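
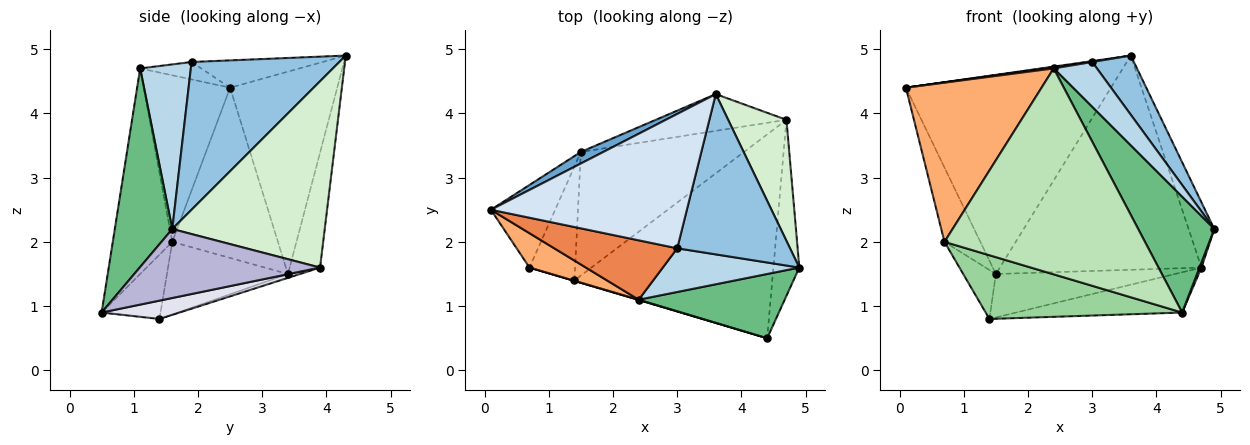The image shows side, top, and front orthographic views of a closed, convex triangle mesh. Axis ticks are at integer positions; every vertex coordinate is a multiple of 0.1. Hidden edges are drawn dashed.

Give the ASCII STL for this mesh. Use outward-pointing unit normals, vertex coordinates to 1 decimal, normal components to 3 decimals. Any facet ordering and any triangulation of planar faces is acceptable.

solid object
 facet normal -0.463 0.885 0.051
  outer loop
   vertex 1.5 3.4 1.5
   vertex 0.1 2.5 4.4
   vertex 3.6 4.3 4.9
  endloop
 endfacet
 facet normal 0.776 -0.219 0.592
  outer loop
   vertex 3.0 1.9 4.8
   vertex 4.9 1.6 2.2
   vertex 3.6 4.3 4.9
  endloop
 endfacet
 facet normal 0.643 -0.549 0.533
  outer loop
   vertex 3.0 1.9 4.8
   vertex 2.4 1.1 4.7
   vertex 4.9 1.6 2.2
  endloop
 endfacet
 facet normal -0.138 -0.007 0.990
  outer loop
   vertex 3.0 1.9 4.8
   vertex 3.6 4.3 4.9
   vertex 0.1 2.5 4.4
  endloop
 endfacet
 facet normal -0.140 -0.018 0.990
  outer loop
   vertex 3.0 1.9 4.8
   vertex 0.1 2.5 4.4
   vertex 2.4 1.1 4.7
  endloop
 endfacet
 facet normal -0.528 -0.830 0.179
  outer loop
   vertex 0.7 1.6 2.0
   vertex 2.4 1.1 4.7
   vertex 0.1 2.5 4.4
  endloop
 endfacet
 facet normal -0.892 0.303 -0.336
  outer loop
   vertex 0.7 1.6 2.0
   vertex 0.1 2.5 4.4
   vertex 1.5 3.4 1.5
  endloop
 endfacet
 facet normal -0.825 0.223 -0.519
  outer loop
   vertex 0.7 1.6 2.0
   vertex 1.5 3.4 1.5
   vertex 1.4 1.4 0.8
  endloop
 endfacet
 facet normal 0.551 -0.729 0.405
  outer loop
   vertex 4.4 0.5 0.9
   vertex 4.9 1.6 2.2
   vertex 2.4 1.1 4.7
  endloop
 endfacet
 facet normal -0.287 -0.958 -0.008
  outer loop
   vertex 4.4 0.5 0.9
   vertex 0.7 1.6 2.0
   vertex 1.4 1.4 0.8
  endloop
 endfacet
 facet normal -0.285 -0.959 0.002
  outer loop
   vertex 4.4 0.5 0.9
   vertex 2.4 1.1 4.7
   vertex 0.7 1.6 2.0
  endloop
 endfacet
 facet normal 0.942 0.159 0.295
  outer loop
   vertex 4.7 3.9 1.6
   vertex 3.6 4.3 4.9
   vertex 4.9 1.6 2.2
  endloop
 endfacet
 facet normal -0.147 0.975 -0.167
  outer loop
   vertex 4.7 3.9 1.6
   vertex 1.5 3.4 1.5
   vertex 3.6 4.3 4.9
  endloop
 endfacet
 facet normal 0.936 -0.010 -0.351
  outer loop
   vertex 4.7 3.9 1.6
   vertex 4.9 1.6 2.2
   vertex 4.4 0.5 0.9
  endloop
 endfacet
 facet normal -0.022 0.331 -0.943
  outer loop
   vertex 4.7 3.9 1.6
   vertex 1.4 1.4 0.8
   vertex 1.5 3.4 1.5
  endloop
 endfacet
 facet normal 0.091 0.193 -0.977
  outer loop
   vertex 4.7 3.9 1.6
   vertex 4.4 0.5 0.9
   vertex 1.4 1.4 0.8
  endloop
 endfacet
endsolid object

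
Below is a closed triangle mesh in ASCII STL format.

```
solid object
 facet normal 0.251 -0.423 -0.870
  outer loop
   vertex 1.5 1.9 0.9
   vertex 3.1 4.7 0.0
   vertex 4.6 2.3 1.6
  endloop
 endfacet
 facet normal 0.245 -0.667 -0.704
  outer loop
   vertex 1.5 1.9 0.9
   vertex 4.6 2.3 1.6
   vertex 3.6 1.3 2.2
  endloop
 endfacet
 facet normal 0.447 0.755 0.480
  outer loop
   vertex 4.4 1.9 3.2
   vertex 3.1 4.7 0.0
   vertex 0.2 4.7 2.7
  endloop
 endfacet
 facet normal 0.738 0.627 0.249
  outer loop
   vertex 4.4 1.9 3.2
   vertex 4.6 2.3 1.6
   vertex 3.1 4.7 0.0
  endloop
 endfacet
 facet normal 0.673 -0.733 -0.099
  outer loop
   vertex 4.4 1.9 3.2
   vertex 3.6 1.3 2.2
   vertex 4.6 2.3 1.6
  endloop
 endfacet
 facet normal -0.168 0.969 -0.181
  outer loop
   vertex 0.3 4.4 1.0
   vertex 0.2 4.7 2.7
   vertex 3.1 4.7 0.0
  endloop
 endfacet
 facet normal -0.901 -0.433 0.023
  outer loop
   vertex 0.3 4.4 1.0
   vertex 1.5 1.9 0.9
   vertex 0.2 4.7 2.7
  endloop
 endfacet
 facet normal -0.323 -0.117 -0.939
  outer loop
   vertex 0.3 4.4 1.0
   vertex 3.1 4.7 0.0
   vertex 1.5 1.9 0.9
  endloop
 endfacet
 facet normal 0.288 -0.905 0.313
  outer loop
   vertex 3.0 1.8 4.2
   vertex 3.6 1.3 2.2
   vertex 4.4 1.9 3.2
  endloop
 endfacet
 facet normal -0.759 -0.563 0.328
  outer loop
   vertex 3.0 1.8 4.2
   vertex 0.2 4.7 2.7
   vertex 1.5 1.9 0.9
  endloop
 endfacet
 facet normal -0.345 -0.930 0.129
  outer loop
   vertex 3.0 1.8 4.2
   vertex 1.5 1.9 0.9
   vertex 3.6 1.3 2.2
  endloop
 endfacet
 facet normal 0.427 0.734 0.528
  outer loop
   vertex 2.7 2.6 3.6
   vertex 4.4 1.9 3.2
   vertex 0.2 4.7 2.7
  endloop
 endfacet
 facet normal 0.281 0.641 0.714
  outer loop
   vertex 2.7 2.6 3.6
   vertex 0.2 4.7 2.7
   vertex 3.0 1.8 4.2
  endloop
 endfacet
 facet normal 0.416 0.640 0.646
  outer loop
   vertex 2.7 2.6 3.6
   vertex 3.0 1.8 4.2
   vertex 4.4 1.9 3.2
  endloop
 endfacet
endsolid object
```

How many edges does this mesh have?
21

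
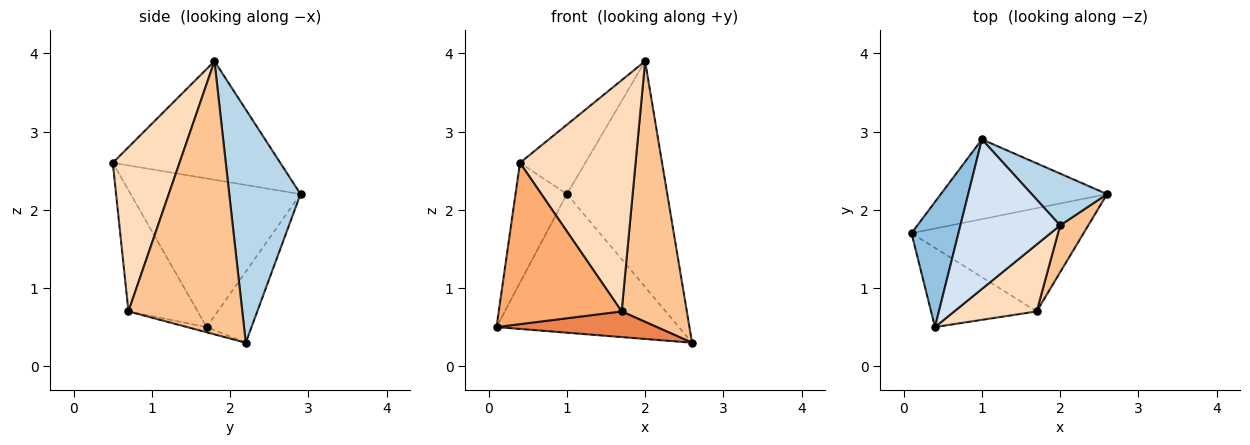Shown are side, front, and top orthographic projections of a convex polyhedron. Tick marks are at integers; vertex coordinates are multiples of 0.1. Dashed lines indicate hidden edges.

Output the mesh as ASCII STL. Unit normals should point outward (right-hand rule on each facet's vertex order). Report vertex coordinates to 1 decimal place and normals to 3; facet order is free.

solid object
 facet normal -0.209 0.848 -0.488
  outer loop
   vertex 1.0 2.9 2.2
   vertex 2.6 2.2 0.3
   vertex 0.1 1.7 0.5
  endloop
 endfacet
 facet normal -0.916 0.277 0.289
  outer loop
   vertex 1.0 2.9 2.2
   vertex 0.1 1.7 0.5
   vertex 0.4 0.5 2.6
  endloop
 endfacet
 facet normal 0.569 0.801 0.184
  outer loop
   vertex 2.0 1.8 3.9
   vertex 2.6 2.2 0.3
   vertex 1.0 2.9 2.2
  endloop
 endfacet
 facet normal -0.733 0.286 0.617
  outer loop
   vertex 2.0 1.8 3.9
   vertex 1.0 2.9 2.2
   vertex 0.4 0.5 2.6
  endloop
 endfacet
 facet normal -0.029 -0.241 -0.970
  outer loop
   vertex 1.7 0.7 0.7
   vertex 0.1 1.7 0.5
   vertex 2.6 2.2 0.3
  endloop
 endfacet
 facet normal -0.451 -0.801 -0.393
  outer loop
   vertex 1.7 0.7 0.7
   vertex 0.4 0.5 2.6
   vertex 0.1 1.7 0.5
  endloop
 endfacet
 facet normal 0.864 -0.495 0.089
  outer loop
   vertex 1.7 0.7 0.7
   vertex 2.6 2.2 0.3
   vertex 2.0 1.8 3.9
  endloop
 endfacet
 facet normal 0.485 -0.840 0.243
  outer loop
   vertex 1.7 0.7 0.7
   vertex 2.0 1.8 3.9
   vertex 0.4 0.5 2.6
  endloop
 endfacet
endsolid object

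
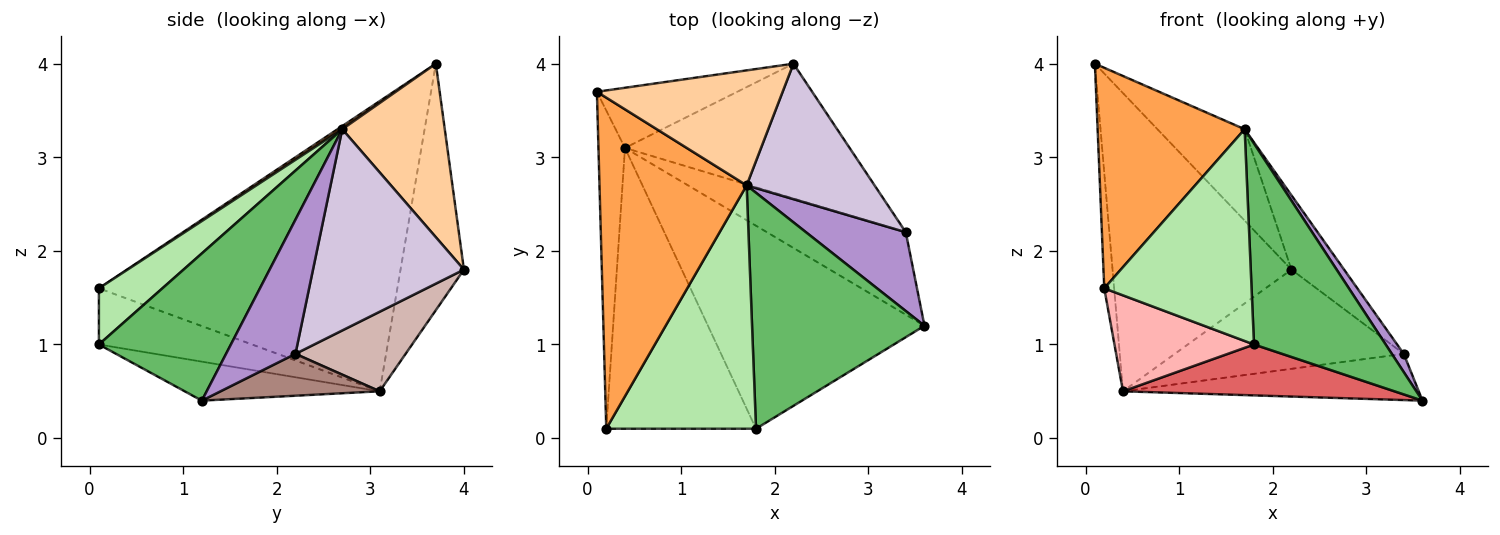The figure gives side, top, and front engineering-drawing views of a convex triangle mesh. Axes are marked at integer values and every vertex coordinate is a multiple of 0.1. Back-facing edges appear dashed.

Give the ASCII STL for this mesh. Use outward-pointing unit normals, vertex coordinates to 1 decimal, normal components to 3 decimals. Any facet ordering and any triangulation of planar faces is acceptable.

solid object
 facet normal -0.995 0.033 -0.091
  outer loop
   vertex 0.4 3.1 0.5
   vertex 0.2 0.1 1.6
   vertex 0.1 3.7 4.0
  endloop
 endfacet
 facet normal -0.328 0.926 -0.187
  outer loop
   vertex 0.4 3.1 0.5
   vertex 0.1 3.7 4.0
   vertex 2.2 4.0 1.8
  endloop
 endfacet
 facet normal 0.018 -0.554 0.832
  outer loop
   vertex 1.7 2.7 3.3
   vertex 0.1 3.7 4.0
   vertex 0.2 0.1 1.6
  endloop
 endfacet
 facet normal 0.590 0.502 0.632
  outer loop
   vertex 1.7 2.7 3.3
   vertex 2.2 4.0 1.8
   vertex 0.1 3.7 4.0
  endloop
 endfacet
 facet normal 0.545 -0.544 0.638
  outer loop
   vertex 1.8 0.1 1.0
   vertex 3.6 1.2 0.4
   vertex 1.7 2.7 3.3
  endloop
 endfacet
 facet normal 0.272 -0.632 0.726
  outer loop
   vertex 1.8 0.1 1.0
   vertex 1.7 2.7 3.3
   vertex 0.2 0.1 1.6
  endloop
 endfacet
 facet normal -0.172 -0.240 -0.956
  outer loop
   vertex 1.8 0.1 1.0
   vertex 0.4 3.1 0.5
   vertex 3.6 1.2 0.4
  endloop
 endfacet
 facet normal -0.334 -0.305 -0.892
  outer loop
   vertex 1.8 0.1 1.0
   vertex 0.2 0.1 1.6
   vertex 0.4 3.1 0.5
  endloop
 endfacet
 facet normal 0.795 -0.137 0.591
  outer loop
   vertex 3.4 2.2 0.9
   vertex 1.7 2.7 3.3
   vertex 3.6 1.2 0.4
  endloop
 endfacet
 facet normal 0.810 0.282 0.515
  outer loop
   vertex 3.4 2.2 0.9
   vertex 2.2 4.0 1.8
   vertex 1.7 2.7 3.3
  endloop
 endfacet
 facet normal 0.254 0.473 -0.844
  outer loop
   vertex 3.4 2.2 0.9
   vertex 3.6 1.2 0.4
   vertex 0.4 3.1 0.5
  endloop
 endfacet
 facet normal 0.274 0.570 -0.774
  outer loop
   vertex 3.4 2.2 0.9
   vertex 0.4 3.1 0.5
   vertex 2.2 4.0 1.8
  endloop
 endfacet
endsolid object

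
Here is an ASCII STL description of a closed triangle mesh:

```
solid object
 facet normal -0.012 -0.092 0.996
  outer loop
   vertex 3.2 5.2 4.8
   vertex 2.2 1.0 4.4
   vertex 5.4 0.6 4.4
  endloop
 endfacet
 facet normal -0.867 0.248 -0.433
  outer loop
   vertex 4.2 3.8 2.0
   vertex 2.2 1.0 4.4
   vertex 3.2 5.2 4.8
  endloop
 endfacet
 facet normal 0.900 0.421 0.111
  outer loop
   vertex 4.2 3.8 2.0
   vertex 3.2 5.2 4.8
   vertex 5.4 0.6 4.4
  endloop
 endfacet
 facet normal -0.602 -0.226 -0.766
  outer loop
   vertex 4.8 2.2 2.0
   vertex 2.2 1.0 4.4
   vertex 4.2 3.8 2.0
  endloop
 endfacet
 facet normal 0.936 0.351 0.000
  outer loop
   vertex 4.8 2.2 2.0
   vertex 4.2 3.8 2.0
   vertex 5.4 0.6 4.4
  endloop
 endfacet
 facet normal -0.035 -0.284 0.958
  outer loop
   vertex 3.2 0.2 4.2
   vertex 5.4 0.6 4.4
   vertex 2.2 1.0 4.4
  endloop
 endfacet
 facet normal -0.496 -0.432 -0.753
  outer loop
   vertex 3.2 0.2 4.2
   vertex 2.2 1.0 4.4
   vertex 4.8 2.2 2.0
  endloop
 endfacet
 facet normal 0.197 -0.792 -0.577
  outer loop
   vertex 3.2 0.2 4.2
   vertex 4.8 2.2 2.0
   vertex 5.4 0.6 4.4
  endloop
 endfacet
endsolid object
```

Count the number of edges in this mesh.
12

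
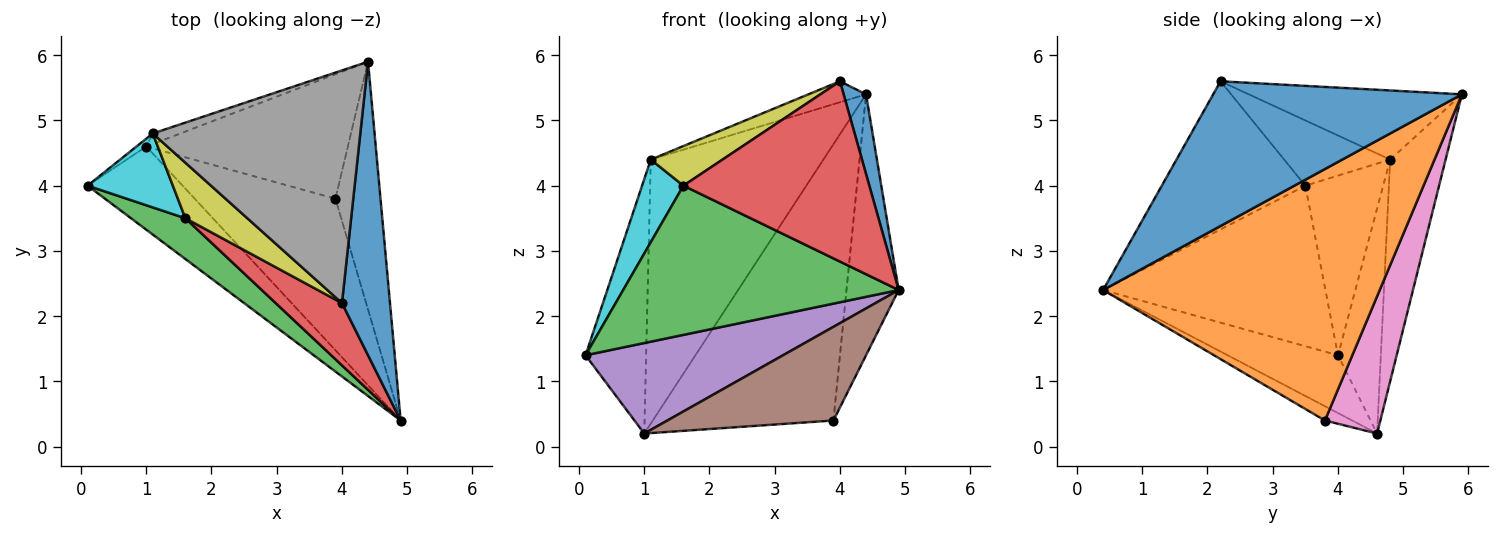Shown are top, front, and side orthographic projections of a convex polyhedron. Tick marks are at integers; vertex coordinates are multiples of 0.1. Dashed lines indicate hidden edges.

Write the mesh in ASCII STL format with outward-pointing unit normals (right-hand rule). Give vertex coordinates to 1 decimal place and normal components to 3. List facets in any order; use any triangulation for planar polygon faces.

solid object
 facet normal 0.946 -0.085 0.314
  outer loop
   vertex 4.0 2.2 5.6
   vertex 4.9 0.4 2.4
   vertex 4.4 5.9 5.4
  endloop
 endfacet
 facet normal 0.968 0.183 -0.173
  outer loop
   vertex 3.9 3.8 0.4
   vertex 4.4 5.9 5.4
   vertex 4.9 0.4 2.4
  endloop
 endfacet
 facet normal -0.614 -0.761 0.208
  outer loop
   vertex 1.6 3.5 4.0
   vertex 0.1 4.0 1.4
   vertex 4.9 0.4 2.4
  endloop
 endfacet
 facet normal -0.589 -0.764 0.264
  outer loop
   vertex 1.6 3.5 4.0
   vertex 4.9 0.4 2.4
   vertex 4.0 2.2 5.6
  endloop
 endfacet
 facet normal -0.380 -0.681 -0.626
  outer loop
   vertex 1.0 4.6 0.2
   vertex 4.9 0.4 2.4
   vertex 0.1 4.0 1.4
  endloop
 endfacet
 facet normal -0.086 -0.524 -0.847
  outer loop
   vertex 1.0 4.6 0.2
   vertex 3.9 3.8 0.4
   vertex 4.9 0.4 2.4
  endloop
 endfacet
 facet normal 0.269 0.878 -0.396
  outer loop
   vertex 1.0 4.6 0.2
   vertex 4.4 5.9 5.4
   vertex 3.9 3.8 0.4
  endloop
 endfacet
 facet normal -0.315 0.085 0.945
  outer loop
   vertex 1.1 4.8 4.4
   vertex 4.0 2.2 5.6
   vertex 4.4 5.9 5.4
  endloop
 endfacet
 facet normal -0.651 -0.441 0.618
  outer loop
   vertex 1.1 4.8 4.4
   vertex 1.6 3.5 4.0
   vertex 4.0 2.2 5.6
  endloop
 endfacet
 facet normal -0.815 -0.432 0.387
  outer loop
   vertex 1.1 4.8 4.4
   vertex 0.1 4.0 1.4
   vertex 1.6 3.5 4.0
  endloop
 endfacet
 facet normal -0.577 0.816 -0.025
  outer loop
   vertex 1.1 4.8 4.4
   vertex 1.0 4.6 0.2
   vertex 0.1 4.0 1.4
  endloop
 endfacet
 facet normal -0.306 0.951 -0.038
  outer loop
   vertex 1.1 4.8 4.4
   vertex 4.4 5.9 5.4
   vertex 1.0 4.6 0.2
  endloop
 endfacet
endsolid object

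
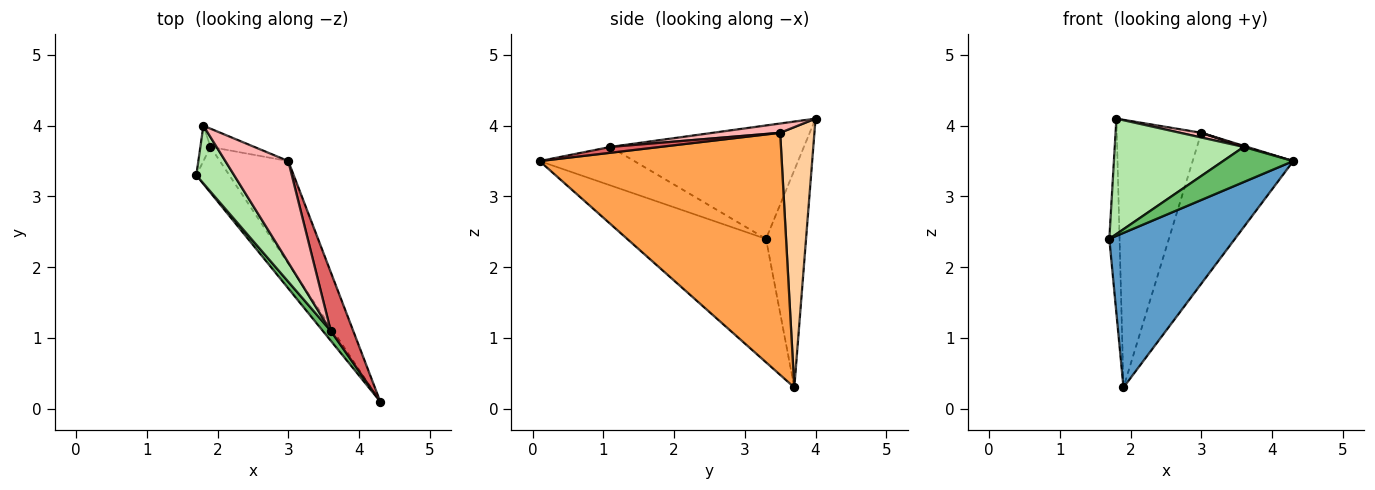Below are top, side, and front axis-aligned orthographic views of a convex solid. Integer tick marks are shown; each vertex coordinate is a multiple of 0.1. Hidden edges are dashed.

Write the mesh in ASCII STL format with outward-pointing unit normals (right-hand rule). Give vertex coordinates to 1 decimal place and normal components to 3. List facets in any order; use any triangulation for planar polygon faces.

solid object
 facet normal -0.727 -0.658 -0.195
  outer loop
   vertex 1.9 3.7 0.3
   vertex 4.3 0.1 3.5
   vertex 1.7 3.3 2.4
  endloop
 endfacet
 facet normal -0.968 0.248 -0.045
  outer loop
   vertex 1.9 3.7 0.3
   vertex 1.7 3.3 2.4
   vertex 1.8 4.0 4.1
  endloop
 endfacet
 facet normal 0.894 0.371 -0.252
  outer loop
   vertex 3.0 3.5 3.9
   vertex 4.3 0.1 3.5
   vertex 1.9 3.7 0.3
  endloop
 endfacet
 facet normal 0.375 0.925 -0.063
  outer loop
   vertex 3.0 3.5 3.9
   vertex 1.9 3.7 0.3
   vertex 1.8 4.0 4.1
  endloop
 endfacet
 facet normal -0.792 -0.587 0.164
  outer loop
   vertex 3.6 1.1 3.7
   vertex 1.7 3.3 2.4
   vertex 4.3 0.1 3.5
  endloop
 endfacet
 facet normal -0.802 -0.535 0.267
  outer loop
   vertex 3.6 1.1 3.7
   vertex 1.8 4.0 4.1
   vertex 1.7 3.3 2.4
  endloop
 endfacet
 facet normal 0.251 -0.018 0.968
  outer loop
   vertex 3.6 1.1 3.7
   vertex 4.3 0.1 3.5
   vertex 3.0 3.5 3.9
  endloop
 endfacet
 facet normal 0.146 -0.046 0.988
  outer loop
   vertex 3.6 1.1 3.7
   vertex 3.0 3.5 3.9
   vertex 1.8 4.0 4.1
  endloop
 endfacet
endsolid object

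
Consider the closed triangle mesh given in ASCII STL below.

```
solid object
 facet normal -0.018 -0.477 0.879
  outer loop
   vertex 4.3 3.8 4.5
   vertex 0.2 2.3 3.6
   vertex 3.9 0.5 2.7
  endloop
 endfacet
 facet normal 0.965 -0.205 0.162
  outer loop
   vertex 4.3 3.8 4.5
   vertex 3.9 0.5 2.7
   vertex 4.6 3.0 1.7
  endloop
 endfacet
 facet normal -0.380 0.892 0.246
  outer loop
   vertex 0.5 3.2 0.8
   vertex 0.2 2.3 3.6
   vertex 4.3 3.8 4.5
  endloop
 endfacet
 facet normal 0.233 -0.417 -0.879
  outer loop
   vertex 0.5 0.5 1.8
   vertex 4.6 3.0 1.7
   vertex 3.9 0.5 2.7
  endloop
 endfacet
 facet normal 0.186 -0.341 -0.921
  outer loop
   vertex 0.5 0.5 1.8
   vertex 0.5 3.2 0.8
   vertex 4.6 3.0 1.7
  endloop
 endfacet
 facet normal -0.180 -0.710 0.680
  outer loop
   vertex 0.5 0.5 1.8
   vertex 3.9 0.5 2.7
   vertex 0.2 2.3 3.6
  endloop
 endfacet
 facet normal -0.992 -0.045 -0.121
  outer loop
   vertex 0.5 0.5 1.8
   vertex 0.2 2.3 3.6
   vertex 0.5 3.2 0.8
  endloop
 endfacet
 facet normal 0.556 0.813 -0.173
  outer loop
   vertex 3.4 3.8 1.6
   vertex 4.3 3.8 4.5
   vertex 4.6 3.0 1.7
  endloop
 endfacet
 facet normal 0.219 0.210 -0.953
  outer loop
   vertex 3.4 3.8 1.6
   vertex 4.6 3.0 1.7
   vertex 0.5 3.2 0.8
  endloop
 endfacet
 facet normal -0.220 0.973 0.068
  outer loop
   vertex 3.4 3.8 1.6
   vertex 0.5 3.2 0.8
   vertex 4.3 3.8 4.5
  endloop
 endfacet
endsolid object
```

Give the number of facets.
10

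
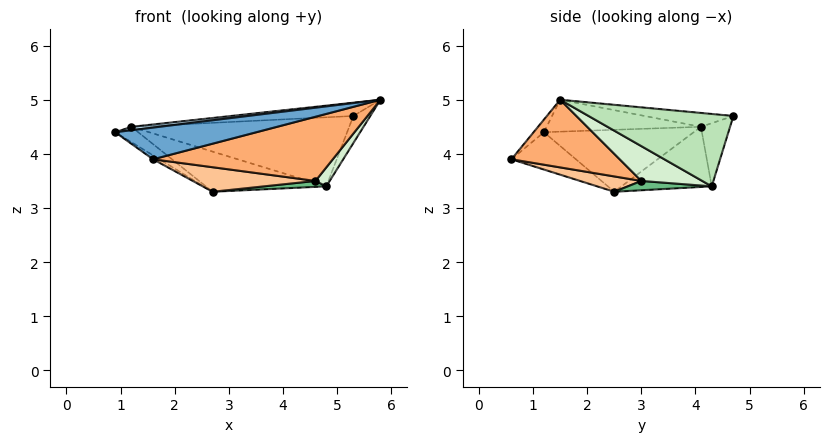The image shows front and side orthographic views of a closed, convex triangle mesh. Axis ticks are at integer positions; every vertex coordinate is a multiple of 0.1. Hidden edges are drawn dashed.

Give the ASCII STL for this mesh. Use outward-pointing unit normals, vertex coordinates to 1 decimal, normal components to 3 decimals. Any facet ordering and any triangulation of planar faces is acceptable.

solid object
 facet normal -0.049 -0.673 0.738
  outer loop
   vertex 1.6 0.6 3.9
   vertex 5.8 1.5 5.0
   vertex 0.9 1.2 4.4
  endloop
 endfacet
 facet normal -0.549 0.054 -0.834
  outer loop
   vertex 1.6 0.6 3.9
   vertex 0.9 1.2 4.4
   vertex 2.7 2.5 3.3
  endloop
 endfacet
 facet normal -0.120 -0.022 0.993
  outer loop
   vertex 1.2 4.1 4.5
   vertex 0.9 1.2 4.4
   vertex 5.8 1.5 5.0
  endloop
 endfacet
 facet normal -0.061 0.084 0.995
  outer loop
   vertex 1.2 4.1 4.5
   vertex 5.8 1.5 5.0
   vertex 5.3 4.7 4.7
  endloop
 endfacet
 facet normal -0.564 0.087 -0.821
  outer loop
   vertex 1.2 4.1 4.5
   vertex 2.7 2.5 3.3
   vertex 0.9 1.2 4.4
  endloop
 endfacet
 facet normal 0.319 -0.530 -0.786
  outer loop
   vertex 4.6 3.0 3.5
   vertex 5.8 1.5 5.0
   vertex 1.6 0.6 3.9
  endloop
 endfacet
 facet normal 0.199 -0.398 -0.896
  outer loop
   vertex 4.6 3.0 3.5
   vertex 1.6 0.6 3.9
   vertex 2.7 2.5 3.3
  endloop
 endfacet
 facet normal -0.289 0.386 -0.876
  outer loop
   vertex 4.8 4.3 3.4
   vertex 2.7 2.5 3.3
   vertex 1.2 4.1 4.5
  endloop
 endfacet
 facet normal 0.129 -0.096 -0.987
  outer loop
   vertex 4.8 4.3 3.4
   vertex 4.6 3.0 3.5
   vertex 2.7 2.5 3.3
  endloop
 endfacet
 facet normal -0.129 0.961 -0.246
  outer loop
   vertex 4.8 4.3 3.4
   vertex 1.2 4.1 4.5
   vertex 5.3 4.7 4.7
  endloop
 endfacet
 facet normal 0.916 0.107 -0.385
  outer loop
   vertex 4.8 4.3 3.4
   vertex 5.3 4.7 4.7
   vertex 5.8 1.5 5.0
  endloop
 endfacet
 facet normal 0.686 -0.160 -0.709
  outer loop
   vertex 4.8 4.3 3.4
   vertex 5.8 1.5 5.0
   vertex 4.6 3.0 3.5
  endloop
 endfacet
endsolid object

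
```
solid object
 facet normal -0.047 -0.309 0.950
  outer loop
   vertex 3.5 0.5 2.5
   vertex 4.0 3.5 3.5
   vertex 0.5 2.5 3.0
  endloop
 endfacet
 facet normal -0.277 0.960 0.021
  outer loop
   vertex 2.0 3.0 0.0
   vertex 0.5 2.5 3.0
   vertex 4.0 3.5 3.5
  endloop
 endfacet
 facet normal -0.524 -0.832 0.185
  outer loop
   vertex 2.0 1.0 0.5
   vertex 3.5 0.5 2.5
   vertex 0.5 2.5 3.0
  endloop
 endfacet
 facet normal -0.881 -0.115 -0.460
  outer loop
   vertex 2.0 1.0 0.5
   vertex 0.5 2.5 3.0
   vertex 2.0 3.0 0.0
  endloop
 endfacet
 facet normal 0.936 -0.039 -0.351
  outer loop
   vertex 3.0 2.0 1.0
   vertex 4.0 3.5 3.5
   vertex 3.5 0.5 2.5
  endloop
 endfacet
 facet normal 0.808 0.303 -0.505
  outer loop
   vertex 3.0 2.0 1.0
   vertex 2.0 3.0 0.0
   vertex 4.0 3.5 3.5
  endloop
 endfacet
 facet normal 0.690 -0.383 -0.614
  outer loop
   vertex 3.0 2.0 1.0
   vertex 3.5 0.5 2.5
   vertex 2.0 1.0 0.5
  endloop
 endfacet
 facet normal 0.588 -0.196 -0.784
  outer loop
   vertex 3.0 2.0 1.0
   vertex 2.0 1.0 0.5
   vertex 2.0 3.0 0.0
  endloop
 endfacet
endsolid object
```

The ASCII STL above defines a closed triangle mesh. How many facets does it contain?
8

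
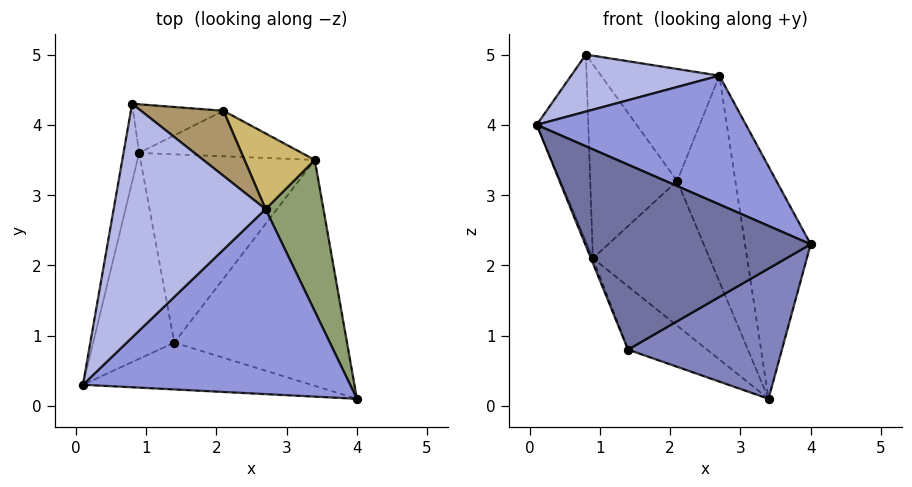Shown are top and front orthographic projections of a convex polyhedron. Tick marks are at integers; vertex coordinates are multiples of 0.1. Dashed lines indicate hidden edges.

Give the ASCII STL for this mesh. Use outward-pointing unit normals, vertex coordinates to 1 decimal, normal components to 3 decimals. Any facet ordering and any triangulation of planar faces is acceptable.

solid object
 facet normal -0.155 -0.958 -0.242
  outer loop
   vertex 1.4 0.9 0.8
   vertex 4.0 0.1 2.3
   vertex 0.1 0.3 4.0
  endloop
 endfacet
 facet normal 0.327 -0.472 -0.819
  outer loop
   vertex 1.4 0.9 0.8
   vertex 3.4 3.5 0.1
   vertex 4.0 0.1 2.3
  endloop
 endfacet
 facet normal 0.312 -0.543 0.780
  outer loop
   vertex 2.7 2.8 4.7
   vertex 0.1 0.3 4.0
   vertex 4.0 0.1 2.3
  endloop
 endfacet
 facet normal -0.034 -0.237 0.971
  outer loop
   vertex 2.7 2.8 4.7
   vertex 0.8 4.3 5.0
   vertex 0.1 0.3 4.0
  endloop
 endfacet
 facet normal 0.940 0.287 0.187
  outer loop
   vertex 2.7 2.8 4.7
   vertex 4.0 0.1 2.3
   vertex 3.4 3.5 0.1
  endloop
 endfacet
 facet normal -0.598 0.255 -0.760
  outer loop
   vertex 0.9 3.6 2.1
   vertex 3.4 3.5 0.1
   vertex 1.4 0.9 0.8
  endloop
 endfacet
 facet normal -0.978 0.191 -0.080
  outer loop
   vertex 0.9 3.6 2.1
   vertex 0.1 0.3 4.0
   vertex 0.8 4.3 5.0
  endloop
 endfacet
 facet normal -0.927 0.009 -0.375
  outer loop
   vertex 0.9 3.6 2.1
   vertex 1.4 0.9 0.8
   vertex 0.1 0.3 4.0
  endloop
 endfacet
 facet normal 0.606 0.688 0.400
  outer loop
   vertex 2.1 4.2 3.2
   vertex 0.8 4.3 5.0
   vertex 2.7 2.8 4.7
  endloop
 endfacet
 facet normal 0.799 0.565 0.207
  outer loop
   vertex 2.1 4.2 3.2
   vertex 2.7 2.8 4.7
   vertex 3.4 3.5 0.1
  endloop
 endfacet
 facet normal -0.254 0.938 -0.235
  outer loop
   vertex 2.1 4.2 3.2
   vertex 0.9 3.6 2.1
   vertex 0.8 4.3 5.0
  endloop
 endfacet
 facet normal -0.198 0.935 -0.294
  outer loop
   vertex 2.1 4.2 3.2
   vertex 3.4 3.5 0.1
   vertex 0.9 3.6 2.1
  endloop
 endfacet
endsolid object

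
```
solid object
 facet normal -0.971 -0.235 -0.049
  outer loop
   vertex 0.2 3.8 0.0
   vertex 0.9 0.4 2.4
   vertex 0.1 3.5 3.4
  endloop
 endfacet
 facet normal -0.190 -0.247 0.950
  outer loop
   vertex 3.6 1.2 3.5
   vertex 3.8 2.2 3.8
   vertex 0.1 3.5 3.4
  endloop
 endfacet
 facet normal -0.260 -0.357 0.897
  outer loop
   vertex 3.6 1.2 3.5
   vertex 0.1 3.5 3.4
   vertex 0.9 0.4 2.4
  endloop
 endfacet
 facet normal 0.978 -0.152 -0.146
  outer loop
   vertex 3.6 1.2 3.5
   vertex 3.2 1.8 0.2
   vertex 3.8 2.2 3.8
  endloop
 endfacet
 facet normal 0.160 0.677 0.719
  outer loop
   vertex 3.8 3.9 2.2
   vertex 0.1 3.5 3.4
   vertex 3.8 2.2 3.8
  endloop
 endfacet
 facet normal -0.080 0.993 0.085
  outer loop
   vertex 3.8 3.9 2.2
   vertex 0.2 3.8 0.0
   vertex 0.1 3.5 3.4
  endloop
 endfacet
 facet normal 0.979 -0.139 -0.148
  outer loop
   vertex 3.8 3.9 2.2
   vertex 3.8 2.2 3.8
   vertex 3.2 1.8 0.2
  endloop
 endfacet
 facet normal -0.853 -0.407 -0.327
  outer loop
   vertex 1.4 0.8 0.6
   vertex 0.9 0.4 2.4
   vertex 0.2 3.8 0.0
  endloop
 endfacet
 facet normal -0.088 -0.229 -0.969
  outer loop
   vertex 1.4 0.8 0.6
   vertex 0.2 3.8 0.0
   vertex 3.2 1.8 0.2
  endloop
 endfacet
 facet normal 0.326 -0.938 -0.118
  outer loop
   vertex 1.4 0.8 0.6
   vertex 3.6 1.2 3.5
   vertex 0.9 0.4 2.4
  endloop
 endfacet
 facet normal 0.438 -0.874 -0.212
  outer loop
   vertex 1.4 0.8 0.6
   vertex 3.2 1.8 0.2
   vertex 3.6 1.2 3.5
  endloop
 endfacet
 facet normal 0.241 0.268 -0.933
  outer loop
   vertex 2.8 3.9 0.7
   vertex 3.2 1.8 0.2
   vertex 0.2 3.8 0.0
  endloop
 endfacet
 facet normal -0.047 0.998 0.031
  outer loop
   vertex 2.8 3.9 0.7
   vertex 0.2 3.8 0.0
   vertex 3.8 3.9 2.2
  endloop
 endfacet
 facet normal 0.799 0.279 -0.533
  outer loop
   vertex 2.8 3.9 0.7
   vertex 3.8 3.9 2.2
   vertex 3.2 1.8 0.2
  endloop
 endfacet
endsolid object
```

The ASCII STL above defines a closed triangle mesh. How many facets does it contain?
14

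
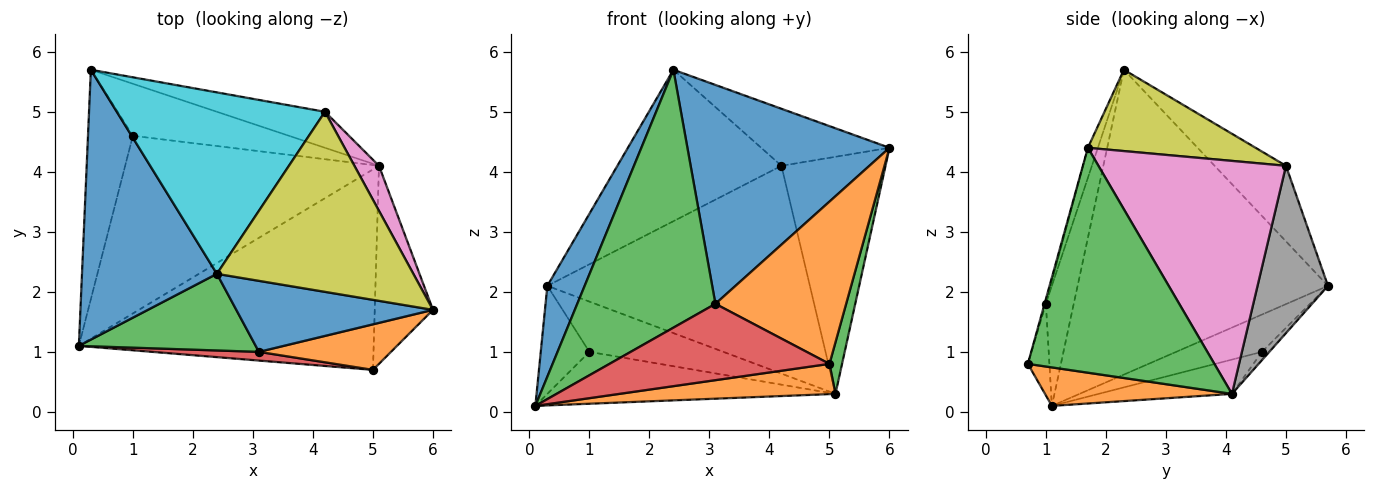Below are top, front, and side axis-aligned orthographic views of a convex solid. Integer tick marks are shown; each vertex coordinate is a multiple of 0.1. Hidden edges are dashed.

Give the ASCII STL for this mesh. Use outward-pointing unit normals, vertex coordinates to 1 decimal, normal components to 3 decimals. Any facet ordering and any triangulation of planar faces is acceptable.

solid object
 facet normal -0.906 -0.135 0.401
  outer loop
   vertex 2.4 2.3 5.7
   vertex 0.3 5.7 2.1
   vertex 0.1 1.1 0.1
  endloop
 endfacet
 facet normal 0.128 -0.148 -0.981
  outer loop
   vertex 5.0 0.7 0.8
   vertex 0.1 1.1 0.1
   vertex 5.1 4.1 0.3
  endloop
 endfacet
 facet normal 0.966 -0.065 -0.250
  outer loop
   vertex 5.0 0.7 0.8
   vertex 5.1 4.1 0.3
   vertex 6.0 1.7 4.4
  endloop
 endfacet
 facet normal -0.601 0.340 -0.723
  outer loop
   vertex 1.0 4.6 1.0
   vertex 0.1 1.1 0.1
   vertex 0.3 5.7 2.1
  endloop
 endfacet
 facet normal -0.129 0.278 -0.952
  outer loop
   vertex 1.0 4.6 1.0
   vertex 5.1 4.1 0.3
   vertex 0.1 1.1 0.1
  endloop
 endfacet
 facet normal -0.038 0.694 -0.719
  outer loop
   vertex 1.0 4.6 1.0
   vertex 0.3 5.7 2.1
   vertex 5.1 4.1 0.3
  endloop
 endfacet
 facet normal 0.871 0.483 0.092
  outer loop
   vertex 4.2 5.0 4.1
   vertex 6.0 1.7 4.4
   vertex 5.1 4.1 0.3
  endloop
 endfacet
 facet normal 0.256 0.953 -0.165
  outer loop
   vertex 4.2 5.0 4.1
   vertex 5.1 4.1 0.3
   vertex 0.3 5.7 2.1
  endloop
 endfacet
 facet normal 0.367 0.281 0.887
  outer loop
   vertex 4.2 5.0 4.1
   vertex 2.4 2.3 5.7
   vertex 6.0 1.7 4.4
  endloop
 endfacet
 facet normal -0.268 0.617 0.740
  outer loop
   vertex 4.2 5.0 4.1
   vertex 0.3 5.7 2.1
   vertex 2.4 2.3 5.7
  endloop
 endfacet
 facet normal -0.047 -0.950 0.308
  outer loop
   vertex 3.1 1.0 1.8
   vertex 6.0 1.7 4.4
   vertex 2.4 2.3 5.7
  endloop
 endfacet
 facet normal -0.010 -0.963 0.270
  outer loop
   vertex 3.1 1.0 1.8
   vertex 5.0 0.7 0.8
   vertex 6.0 1.7 4.4
  endloop
 endfacet
 facet normal -0.190 -0.941 0.280
  outer loop
   vertex 3.1 1.0 1.8
   vertex 2.4 2.3 5.7
   vertex 0.1 1.1 0.1
  endloop
 endfacet
 facet normal -0.097 -0.989 0.113
  outer loop
   vertex 3.1 1.0 1.8
   vertex 0.1 1.1 0.1
   vertex 5.0 0.7 0.8
  endloop
 endfacet
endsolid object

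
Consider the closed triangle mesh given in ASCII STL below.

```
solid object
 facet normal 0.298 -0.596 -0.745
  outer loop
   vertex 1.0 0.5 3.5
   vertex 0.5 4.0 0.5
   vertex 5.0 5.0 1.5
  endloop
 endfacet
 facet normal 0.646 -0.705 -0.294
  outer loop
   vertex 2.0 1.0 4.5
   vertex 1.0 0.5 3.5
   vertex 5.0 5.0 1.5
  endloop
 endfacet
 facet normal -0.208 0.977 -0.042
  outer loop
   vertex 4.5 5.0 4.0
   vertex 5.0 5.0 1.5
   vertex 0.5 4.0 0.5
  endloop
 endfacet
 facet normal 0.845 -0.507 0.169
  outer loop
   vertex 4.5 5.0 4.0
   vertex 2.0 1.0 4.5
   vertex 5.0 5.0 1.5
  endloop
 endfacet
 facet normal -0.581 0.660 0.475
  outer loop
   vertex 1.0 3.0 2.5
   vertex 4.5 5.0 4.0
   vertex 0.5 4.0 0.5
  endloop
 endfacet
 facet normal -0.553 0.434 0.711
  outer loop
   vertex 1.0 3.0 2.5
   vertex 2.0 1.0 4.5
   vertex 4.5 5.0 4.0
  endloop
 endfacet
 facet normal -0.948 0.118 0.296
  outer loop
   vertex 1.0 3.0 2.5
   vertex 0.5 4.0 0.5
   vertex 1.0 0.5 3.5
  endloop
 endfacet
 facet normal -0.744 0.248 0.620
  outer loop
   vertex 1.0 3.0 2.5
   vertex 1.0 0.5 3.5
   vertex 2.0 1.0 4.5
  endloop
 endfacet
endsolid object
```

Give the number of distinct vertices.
6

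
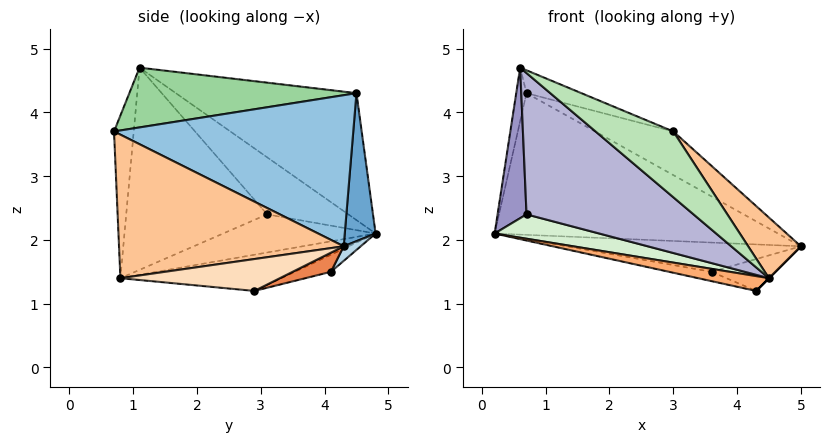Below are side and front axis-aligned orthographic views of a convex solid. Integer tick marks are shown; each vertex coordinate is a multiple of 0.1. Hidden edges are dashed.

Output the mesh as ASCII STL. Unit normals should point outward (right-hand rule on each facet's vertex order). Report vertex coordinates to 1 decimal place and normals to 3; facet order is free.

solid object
 facet normal 0.108 0.988 0.110
  outer loop
   vertex 0.7 4.5 4.3
   vertex 5.0 4.3 1.9
   vertex 0.2 4.8 2.1
  endloop
 endfacet
 facet normal 0.487 0.159 0.859
  outer loop
   vertex 0.7 4.5 4.3
   vertex 3.0 0.7 3.7
   vertex 5.0 4.3 1.9
  endloop
 endfacet
 facet normal 0.058 0.797 -0.601
  outer loop
   vertex 3.6 4.1 1.5
   vertex 0.2 4.8 2.1
   vertex 5.0 4.3 1.9
  endloop
 endfacet
 facet normal -0.139 0.163 -0.977
  outer loop
   vertex 3.6 4.1 1.5
   vertex 4.3 2.9 1.2
   vertex 0.2 4.8 2.1
  endloop
 endfacet
 facet normal 0.211 0.351 -0.912
  outer loop
   vertex 3.6 4.1 1.5
   vertex 5.0 4.3 1.9
   vertex 4.3 2.9 1.2
  endloop
 endfacet
 facet normal -0.264 -0.116 -0.957
  outer loop
   vertex 4.5 0.8 1.4
   vertex 0.2 4.8 2.1
   vertex 4.3 2.9 1.2
  endloop
 endfacet
 facet normal 0.826 -0.194 0.530
  outer loop
   vertex 4.5 0.8 1.4
   vertex 5.0 4.3 1.9
   vertex 3.0 0.7 3.7
  endloop
 endfacet
 facet normal 0.707 0.000 -0.707
  outer loop
   vertex 4.5 0.8 1.4
   vertex 4.3 2.9 1.2
   vertex 5.0 4.3 1.9
  endloop
 endfacet
 facet normal -0.972 0.055 0.228
  outer loop
   vertex 0.6 1.1 4.7
   vertex 0.7 4.5 4.3
   vertex 0.2 4.8 2.1
  endloop
 endfacet
 facet normal 0.396 0.096 0.913
  outer loop
   vertex 0.6 1.1 4.7
   vertex 3.0 0.7 3.7
   vertex 0.7 4.5 4.3
  endloop
 endfacet
 facet normal -0.241 -0.950 -0.199
  outer loop
   vertex 0.6 1.1 4.7
   vertex 4.5 0.8 1.4
   vertex 3.0 0.7 3.7
  endloop
 endfacet
 facet normal -0.395 -0.271 -0.878
  outer loop
   vertex 0.7 3.1 2.4
   vertex 0.2 4.8 2.1
   vertex 4.5 0.8 1.4
  endloop
 endfacet
 facet normal -0.894 -0.319 -0.316
  outer loop
   vertex 0.7 3.1 2.4
   vertex 0.6 1.1 4.7
   vertex 0.2 4.8 2.1
  endloop
 endfacet
 facet normal -0.530 -0.628 -0.569
  outer loop
   vertex 0.7 3.1 2.4
   vertex 4.5 0.8 1.4
   vertex 0.6 1.1 4.7
  endloop
 endfacet
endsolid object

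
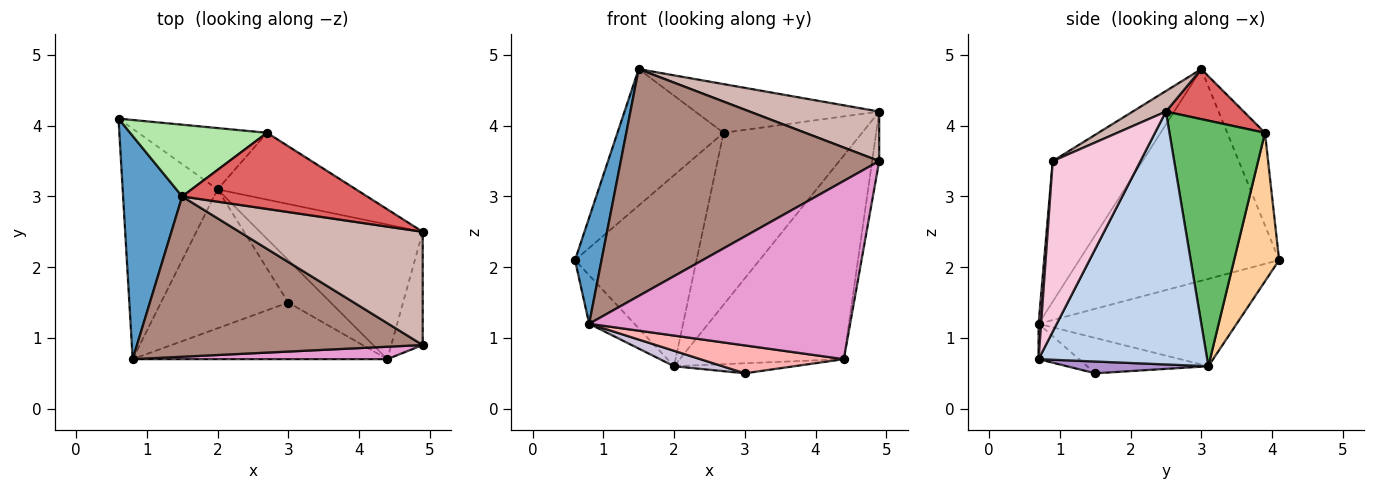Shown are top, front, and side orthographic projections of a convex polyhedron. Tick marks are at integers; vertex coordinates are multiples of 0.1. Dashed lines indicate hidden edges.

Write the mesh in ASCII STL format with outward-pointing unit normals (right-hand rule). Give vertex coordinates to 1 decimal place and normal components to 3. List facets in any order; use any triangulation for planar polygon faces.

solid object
 facet normal -0.955 -0.127 0.267
  outer loop
   vertex 0.8 0.7 1.2
   vertex 1.5 3.0 4.8
   vertex 0.6 4.1 2.1
  endloop
 endfacet
 facet normal 0.651 0.633 -0.419
  outer loop
   vertex 2.0 3.1 0.6
   vertex 4.9 2.5 4.2
   vertex 4.4 0.7 0.7
  endloop
 endfacet
 facet normal -0.669 0.153 -0.727
  outer loop
   vertex 2.0 3.1 0.6
   vertex 0.8 0.7 1.2
   vertex 0.6 4.1 2.1
  endloop
 endfacet
 facet normal 0.333 0.898 -0.288
  outer loop
   vertex 2.7 3.9 3.9
   vertex 2.0 3.1 0.6
   vertex 0.6 4.1 2.1
  endloop
 endfacet
 facet normal 0.541 0.784 -0.305
  outer loop
   vertex 2.7 3.9 3.9
   vertex 4.9 2.5 4.2
   vertex 2.0 3.1 0.6
  endloop
 endfacet
 facet normal -0.300 0.844 0.444
  outer loop
   vertex 2.7 3.9 3.9
   vertex 0.6 4.1 2.1
   vertex 1.5 3.0 4.8
  endloop
 endfacet
 facet normal 0.222 0.525 0.821
  outer loop
   vertex 2.7 3.9 3.9
   vertex 1.5 3.0 4.8
   vertex 4.9 2.5 4.2
  endloop
 endfacet
 facet normal -0.124 -0.439 -0.890
  outer loop
   vertex 3.0 1.5 0.5
   vertex 4.4 0.7 0.7
   vertex 0.8 0.7 1.2
  endloop
 endfacet
 facet normal 0.261 0.222 -0.940
  outer loop
   vertex 3.0 1.5 0.5
   vertex 2.0 3.1 0.6
   vertex 4.4 0.7 0.7
  endloop
 endfacet
 facet normal -0.266 -0.106 -0.958
  outer loop
   vertex 3.0 1.5 0.5
   vertex 0.8 0.7 1.2
   vertex 2.0 3.1 0.6
  endloop
 endfacet
 facet normal -0.273 -0.786 0.555
  outer loop
   vertex 4.9 0.9 3.5
   vertex 1.5 3.0 4.8
   vertex 0.8 0.7 1.2
  endloop
 endfacet
 facet normal 0.102 -0.399 0.911
  outer loop
   vertex 4.9 0.9 3.5
   vertex 4.9 2.5 4.2
   vertex 1.5 3.0 4.8
  endloop
 endfacet
 facet normal 0.010 -0.998 0.070
  outer loop
   vertex 4.9 0.9 3.5
   vertex 0.8 0.7 1.2
   vertex 4.4 0.7 0.7
  endloop
 endfacet
 facet normal 0.980 0.079 -0.181
  outer loop
   vertex 4.9 0.9 3.5
   vertex 4.4 0.7 0.7
   vertex 4.9 2.5 4.2
  endloop
 endfacet
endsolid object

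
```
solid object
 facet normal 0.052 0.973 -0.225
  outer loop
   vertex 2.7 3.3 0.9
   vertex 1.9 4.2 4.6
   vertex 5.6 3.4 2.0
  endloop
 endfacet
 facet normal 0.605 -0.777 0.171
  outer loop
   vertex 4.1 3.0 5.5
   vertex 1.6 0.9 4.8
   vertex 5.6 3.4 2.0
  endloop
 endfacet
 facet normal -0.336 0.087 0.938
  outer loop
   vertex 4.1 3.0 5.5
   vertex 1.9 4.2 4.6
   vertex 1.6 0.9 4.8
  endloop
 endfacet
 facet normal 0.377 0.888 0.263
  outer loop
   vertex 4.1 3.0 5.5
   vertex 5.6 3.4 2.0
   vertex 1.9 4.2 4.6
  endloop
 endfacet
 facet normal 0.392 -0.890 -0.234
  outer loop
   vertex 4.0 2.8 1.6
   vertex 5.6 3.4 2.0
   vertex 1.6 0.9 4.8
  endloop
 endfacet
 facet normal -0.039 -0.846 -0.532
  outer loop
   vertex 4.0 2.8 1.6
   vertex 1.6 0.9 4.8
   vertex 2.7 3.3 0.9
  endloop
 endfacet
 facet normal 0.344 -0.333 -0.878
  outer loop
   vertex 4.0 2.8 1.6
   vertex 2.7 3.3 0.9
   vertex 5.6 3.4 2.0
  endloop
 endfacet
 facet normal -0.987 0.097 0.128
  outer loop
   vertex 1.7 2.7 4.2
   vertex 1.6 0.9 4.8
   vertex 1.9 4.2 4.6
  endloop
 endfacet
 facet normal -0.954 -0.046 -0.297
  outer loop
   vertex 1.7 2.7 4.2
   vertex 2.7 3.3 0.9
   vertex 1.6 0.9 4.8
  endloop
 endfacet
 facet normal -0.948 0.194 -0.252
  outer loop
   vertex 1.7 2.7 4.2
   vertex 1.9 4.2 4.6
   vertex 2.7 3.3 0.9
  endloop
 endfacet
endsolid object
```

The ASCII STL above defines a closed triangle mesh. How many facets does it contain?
10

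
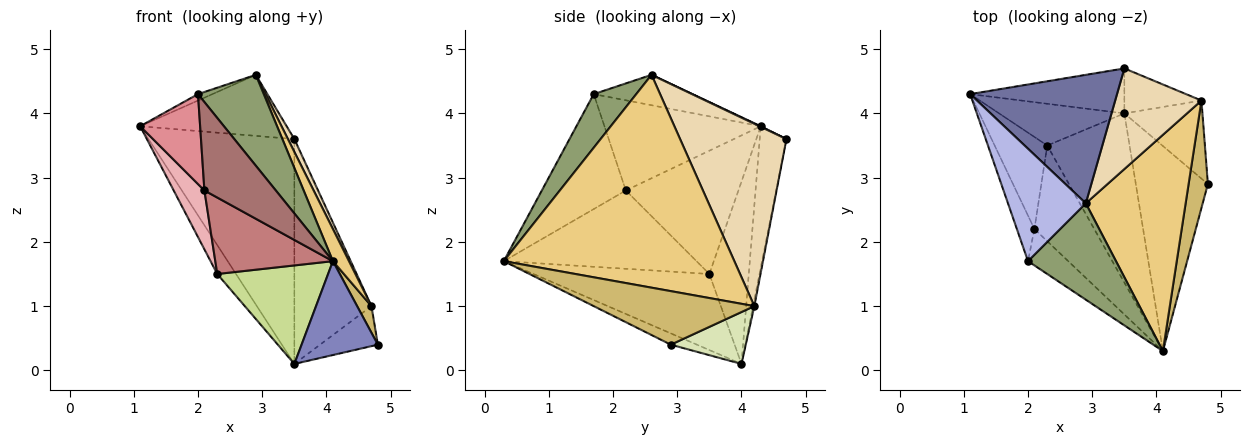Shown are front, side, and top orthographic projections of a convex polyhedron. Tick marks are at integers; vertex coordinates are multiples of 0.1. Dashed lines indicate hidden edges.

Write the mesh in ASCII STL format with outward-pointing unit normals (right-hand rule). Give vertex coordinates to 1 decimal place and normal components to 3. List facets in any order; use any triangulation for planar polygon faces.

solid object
 facet normal 0.004 0.429 0.903
  outer loop
   vertex 2.9 2.6 4.6
   vertex 3.5 4.7 3.6
   vertex 1.1 4.3 3.8
  endloop
 endfacet
 facet normal -0.141 -0.412 -0.900
  outer loop
   vertex 3.5 4.0 0.1
   vertex 4.8 2.9 0.4
   vertex 4.1 0.3 1.7
  endloop
 endfacet
 facet normal -0.177 0.965 -0.193
  outer loop
   vertex 3.5 4.0 0.1
   vertex 1.1 4.3 3.8
   vertex 3.5 4.7 3.6
  endloop
 endfacet
 facet normal -0.363 0.053 0.930
  outer loop
   vertex 2.0 1.7 4.3
   vertex 2.9 2.6 4.6
   vertex 1.1 4.3 3.8
  endloop
 endfacet
 facet normal 0.405 -0.627 0.665
  outer loop
   vertex 2.0 1.7 4.3
   vertex 4.1 0.3 1.7
   vertex 2.9 2.6 4.6
  endloop
 endfacet
 facet normal -0.767 0.365 -0.527
  outer loop
   vertex 2.3 3.5 1.5
   vertex 1.1 4.3 3.8
   vertex 3.5 4.0 0.1
  endloop
 endfacet
 facet normal -0.624 -0.393 -0.675
  outer loop
   vertex 2.3 3.5 1.5
   vertex 3.5 4.0 0.1
   vertex 4.1 0.3 1.7
  endloop
 endfacet
 facet normal 0.509 0.393 -0.766
  outer loop
   vertex 4.7 4.2 1.0
   vertex 4.8 2.9 0.4
   vertex 3.5 4.0 0.1
  endloop
 endfacet
 facet normal -0.016 0.980 -0.196
  outer loop
   vertex 4.7 4.2 1.0
   vertex 3.5 4.0 0.1
   vertex 3.5 4.7 3.6
  endloop
 endfacet
 facet normal 0.938 -0.084 0.338
  outer loop
   vertex 4.7 4.2 1.0
   vertex 4.1 0.3 1.7
   vertex 4.8 2.9 0.4
  endloop
 endfacet
 facet normal 0.904 -0.063 0.424
  outer loop
   vertex 4.7 4.2 1.0
   vertex 2.9 2.6 4.6
   vertex 4.1 0.3 1.7
  endloop
 endfacet
 facet normal 0.903 -0.055 0.427
  outer loop
   vertex 4.7 4.2 1.0
   vertex 3.5 4.7 3.6
   vertex 2.9 2.6 4.6
  endloop
 endfacet
 facet normal -0.736 -0.626 -0.258
  outer loop
   vertex 2.1 2.2 2.8
   vertex 4.1 0.3 1.7
   vertex 2.0 1.7 4.3
  endloop
 endfacet
 facet normal -0.715 -0.436 -0.546
  outer loop
   vertex 2.1 2.2 2.8
   vertex 2.3 3.5 1.5
   vertex 4.1 0.3 1.7
  endloop
 endfacet
 facet normal -0.919 -0.352 -0.179
  outer loop
   vertex 2.1 2.2 2.8
   vertex 2.0 1.7 4.3
   vertex 1.1 4.3 3.8
  endloop
 endfacet
 facet normal -0.892 -0.243 -0.381
  outer loop
   vertex 2.1 2.2 2.8
   vertex 1.1 4.3 3.8
   vertex 2.3 3.5 1.5
  endloop
 endfacet
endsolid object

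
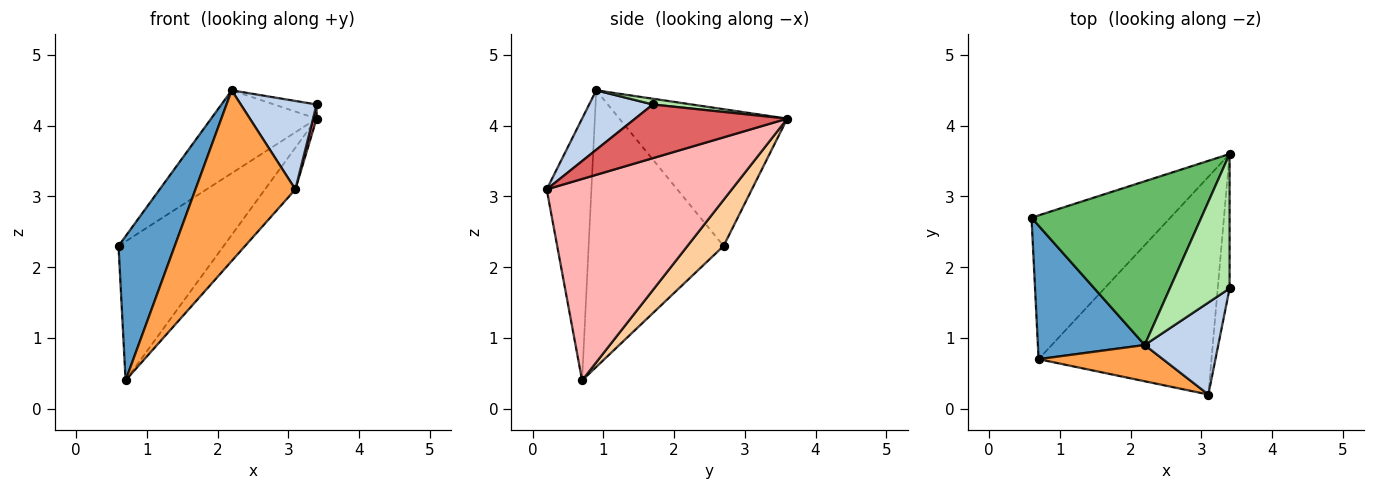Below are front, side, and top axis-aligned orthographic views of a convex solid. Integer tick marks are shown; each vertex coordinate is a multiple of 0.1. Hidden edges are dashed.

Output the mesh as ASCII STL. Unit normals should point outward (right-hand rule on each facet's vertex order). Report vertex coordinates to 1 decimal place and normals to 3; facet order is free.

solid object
 facet normal -0.869 -0.362 0.336
  outer loop
   vertex 2.2 0.9 4.5
   vertex 0.6 2.7 2.3
   vertex 0.7 0.7 0.4
  endloop
 endfacet
 facet normal 0.503 -0.599 0.623
  outer loop
   vertex 3.1 0.2 3.1
   vertex 3.4 1.7 4.3
   vertex 2.2 0.9 4.5
  endloop
 endfacet
 facet normal -0.401 -0.896 0.190
  outer loop
   vertex 3.1 0.2 3.1
   vertex 2.2 0.9 4.5
   vertex 0.7 0.7 0.4
  endloop
 endfacet
 facet normal 0.232 0.676 -0.699
  outer loop
   vertex 3.4 3.6 4.1
   vertex 0.7 0.7 0.4
   vertex 0.6 2.7 2.3
  endloop
 endfacet
 facet normal -0.584 0.367 0.724
  outer loop
   vertex 3.4 3.6 4.1
   vertex 0.6 2.7 2.3
   vertex 2.2 0.9 4.5
  endloop
 endfacet
 facet normal 0.096 0.104 0.990
  outer loop
   vertex 3.4 3.6 4.1
   vertex 2.2 0.9 4.5
   vertex 3.4 1.7 4.3
  endloop
 endfacet
 facet normal 0.976 -0.023 -0.216
  outer loop
   vertex 3.4 3.6 4.1
   vertex 3.4 1.7 4.3
   vertex 3.1 0.2 3.1
  endloop
 endfacet
 facet normal 0.753 0.124 -0.646
  outer loop
   vertex 3.4 3.6 4.1
   vertex 3.1 0.2 3.1
   vertex 0.7 0.7 0.4
  endloop
 endfacet
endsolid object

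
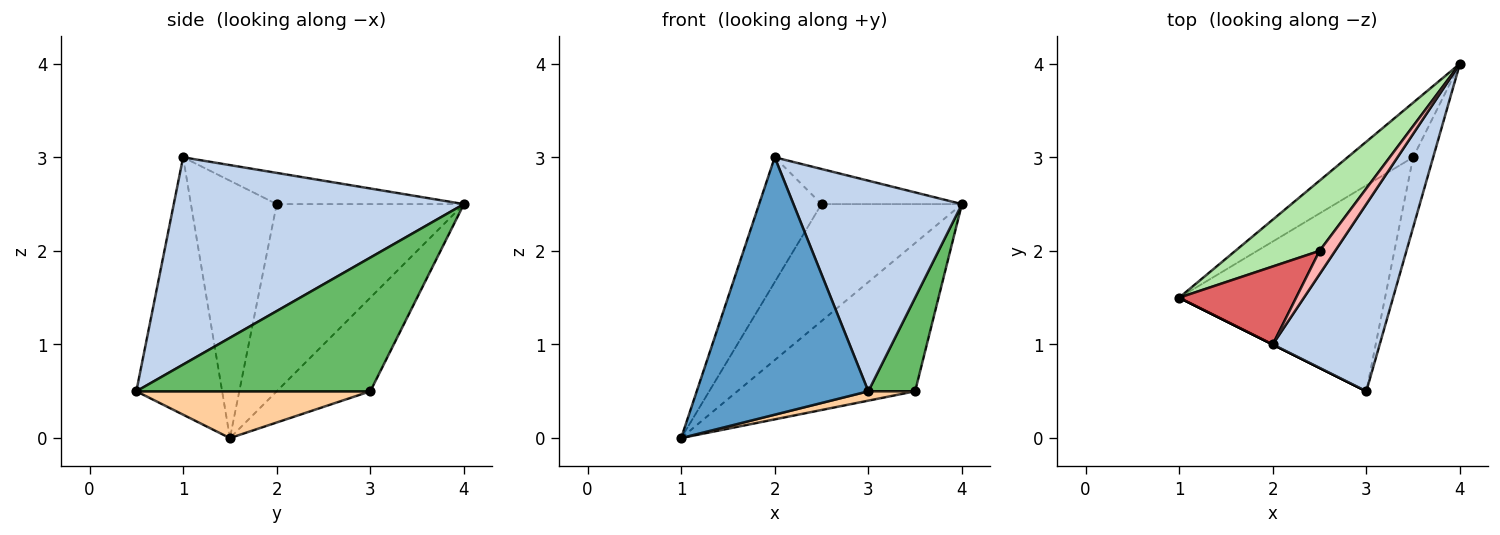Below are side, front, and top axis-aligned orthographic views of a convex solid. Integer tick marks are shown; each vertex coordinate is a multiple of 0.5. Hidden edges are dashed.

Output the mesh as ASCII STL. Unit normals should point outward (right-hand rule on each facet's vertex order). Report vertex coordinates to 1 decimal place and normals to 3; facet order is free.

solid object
 facet normal -0.447 -0.894 0.000
  outer loop
   vertex 2.0 1.0 3.0
   vertex 1.0 1.5 0.0
   vertex 3.0 0.5 0.5
  endloop
 endfacet
 facet normal 0.790 -0.459 0.408
  outer loop
   vertex 2.0 1.0 3.0
   vertex 3.0 0.5 0.5
   vertex 4.0 4.0 2.5
  endloop
 endfacet
 facet normal -0.443 0.841 -0.310
  outer loop
   vertex 3.5 3.0 0.5
   vertex 1.0 1.5 0.0
   vertex 4.0 4.0 2.5
  endloop
 endfacet
 facet normal 0.221 -0.044 -0.974
  outer loop
   vertex 3.5 3.0 0.5
   vertex 3.0 0.5 0.5
   vertex 1.0 1.5 0.0
  endloop
 endfacet
 facet normal 0.970 -0.194 -0.146
  outer loop
   vertex 3.5 3.0 0.5
   vertex 4.0 4.0 2.5
   vertex 3.0 0.5 0.5
  endloop
 endfacet
 facet normal -0.753 0.565 0.339
  outer loop
   vertex 2.5 2.0 2.5
   vertex 4.0 4.0 2.5
   vertex 1.0 1.5 0.0
  endloop
 endfacet
 facet normal -0.759 0.552 0.345
  outer loop
   vertex 2.5 2.0 2.5
   vertex 1.0 1.5 0.0
   vertex 2.0 1.0 3.0
  endloop
 endfacet
 facet normal -0.743 0.557 0.371
  outer loop
   vertex 2.5 2.0 2.5
   vertex 2.0 1.0 3.0
   vertex 4.0 4.0 2.5
  endloop
 endfacet
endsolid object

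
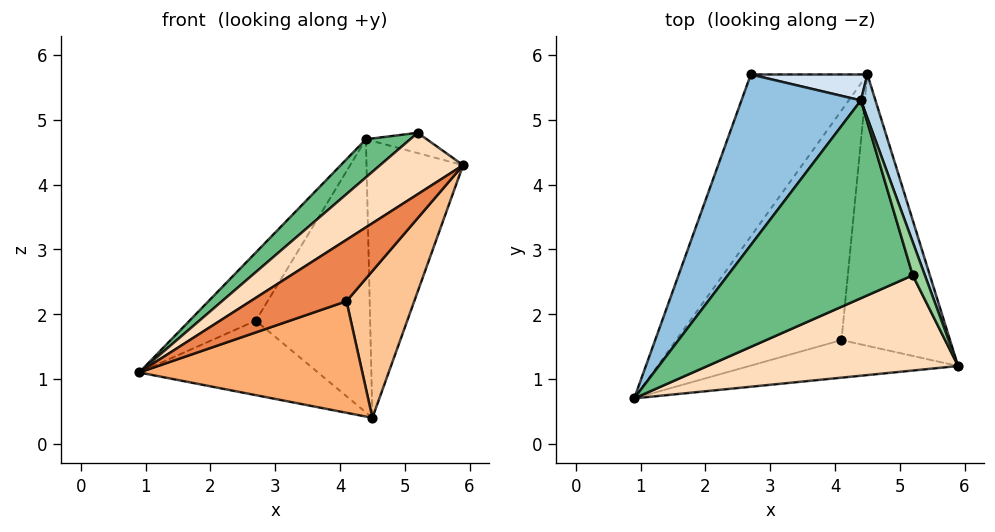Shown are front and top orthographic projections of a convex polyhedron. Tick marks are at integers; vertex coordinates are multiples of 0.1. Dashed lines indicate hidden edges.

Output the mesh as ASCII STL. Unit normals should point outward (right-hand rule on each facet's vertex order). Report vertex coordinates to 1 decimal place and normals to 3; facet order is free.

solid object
 facet normal -0.604 0.333 -0.724
  outer loop
   vertex 4.5 5.7 0.4
   vertex 0.9 0.7 1.1
   vertex 2.7 5.7 1.9
  endloop
 endfacet
 facet normal -0.822 0.211 0.529
  outer loop
   vertex 4.4 5.3 4.7
   vertex 2.7 5.7 1.9
   vertex 0.9 0.7 1.1
  endloop
 endfacet
 facet normal 0.939 0.338 0.053
  outer loop
   vertex 4.4 5.3 4.7
   vertex 5.9 1.2 4.3
   vertex 4.5 5.7 0.4
  endloop
 endfacet
 facet normal 0.078 0.992 0.094
  outer loop
   vertex 4.4 5.3 4.7
   vertex 4.5 5.7 0.4
   vertex 2.7 5.7 1.9
  endloop
 endfacet
 facet normal 0.387 -0.787 -0.481
  outer loop
   vertex 4.1 1.6 2.2
   vertex 5.9 1.2 4.3
   vertex 0.9 0.7 1.1
  endloop
 endfacet
 facet normal 0.397 -0.401 -0.826
  outer loop
   vertex 4.1 1.6 2.2
   vertex 0.9 0.7 1.1
   vertex 4.5 5.7 0.4
  endloop
 endfacet
 facet normal 0.677 -0.350 -0.647
  outer loop
   vertex 4.1 1.6 2.2
   vertex 4.5 5.7 0.4
   vertex 5.9 1.2 4.3
  endloop
 endfacet
 facet normal -0.435 -0.488 0.757
  outer loop
   vertex 5.2 2.6 4.8
   vertex 0.9 0.7 1.1
   vertex 5.9 1.2 4.3
  endloop
 endfacet
 facet normal -0.606 -0.151 0.781
  outer loop
   vertex 5.2 2.6 4.8
   vertex 4.4 5.3 4.7
   vertex 0.9 0.7 1.1
  endloop
 endfacet
 facet normal 0.855 0.270 0.442
  outer loop
   vertex 5.2 2.6 4.8
   vertex 5.9 1.2 4.3
   vertex 4.4 5.3 4.7
  endloop
 endfacet
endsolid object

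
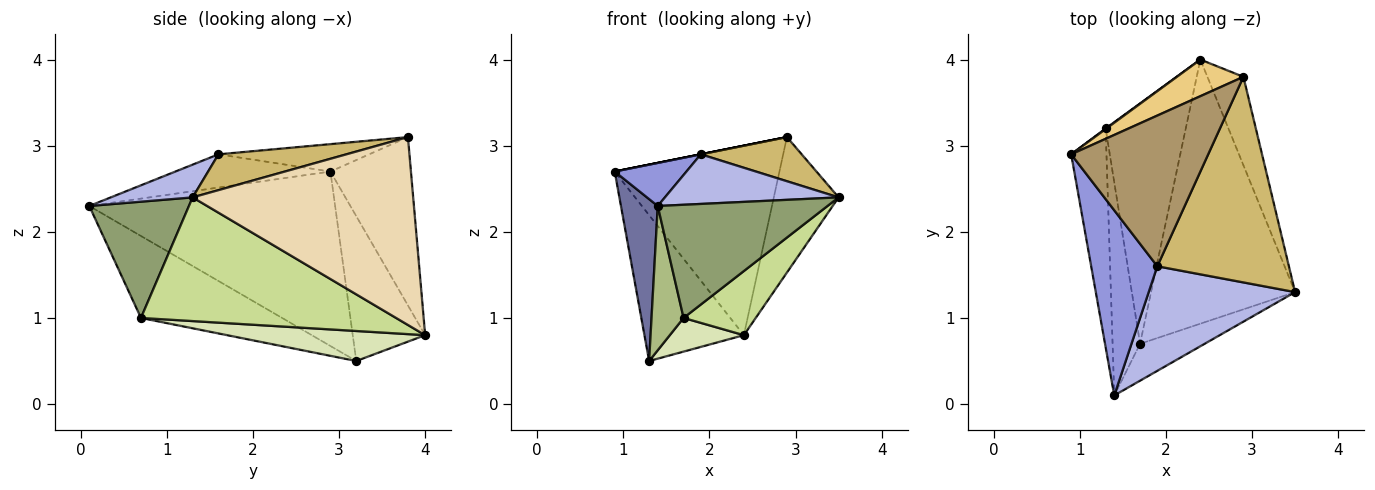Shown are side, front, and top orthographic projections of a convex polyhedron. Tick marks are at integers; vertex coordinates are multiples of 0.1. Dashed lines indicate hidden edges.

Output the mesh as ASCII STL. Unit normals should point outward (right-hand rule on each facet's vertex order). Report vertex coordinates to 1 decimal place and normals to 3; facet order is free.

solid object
 facet normal -0.970 -0.145 -0.196
  outer loop
   vertex 1.3 3.2 0.5
   vertex 1.4 0.1 2.3
   vertex 0.9 2.9 2.7
  endloop
 endfacet
 facet normal -0.589 0.808 0.003
  outer loop
   vertex 2.4 4.0 0.8
   vertex 1.3 3.2 0.5
   vertex 0.9 2.9 2.7
  endloop
 endfacet
 facet normal -0.439 -0.203 0.875
  outer loop
   vertex 1.9 1.6 2.9
   vertex 0.9 2.9 2.7
   vertex 1.4 0.1 2.3
  endloop
 endfacet
 facet normal 0.198 -0.420 0.886
  outer loop
   vertex 1.9 1.6 2.9
   vertex 1.4 0.1 2.3
   vertex 3.5 1.3 2.4
  endloop
 endfacet
 facet normal 0.487 -0.830 -0.271
  outer loop
   vertex 1.7 0.7 1.0
   vertex 3.5 1.3 2.4
   vertex 1.4 0.1 2.3
  endloop
 endfacet
 facet normal -0.927 -0.210 -0.311
  outer loop
   vertex 1.7 0.7 1.0
   vertex 1.4 0.1 2.3
   vertex 1.3 3.2 0.5
  endloop
 endfacet
 facet normal 0.641 -0.181 -0.746
  outer loop
   vertex 1.7 0.7 1.0
   vertex 2.4 4.0 0.8
   vertex 3.5 1.3 2.4
  endloop
 endfacet
 facet normal 0.348 -0.130 -0.929
  outer loop
   vertex 1.7 0.7 1.0
   vertex 1.3 3.2 0.5
   vertex 2.4 4.0 0.8
  endloop
 endfacet
 facet normal -0.196 0.000 0.981
  outer loop
   vertex 2.9 3.8 3.1
   vertex 0.9 2.9 2.7
   vertex 1.9 1.6 2.9
  endloop
 endfacet
 facet normal 0.257 -0.203 0.945
  outer loop
   vertex 2.9 3.8 3.1
   vertex 1.9 1.6 2.9
   vertex 3.5 1.3 2.4
  endloop
 endfacet
 facet normal -0.433 0.885 0.171
  outer loop
   vertex 2.9 3.8 3.1
   vertex 2.4 4.0 0.8
   vertex 0.9 2.9 2.7
  endloop
 endfacet
 facet normal 0.944 0.277 -0.181
  outer loop
   vertex 2.9 3.8 3.1
   vertex 3.5 1.3 2.4
   vertex 2.4 4.0 0.8
  endloop
 endfacet
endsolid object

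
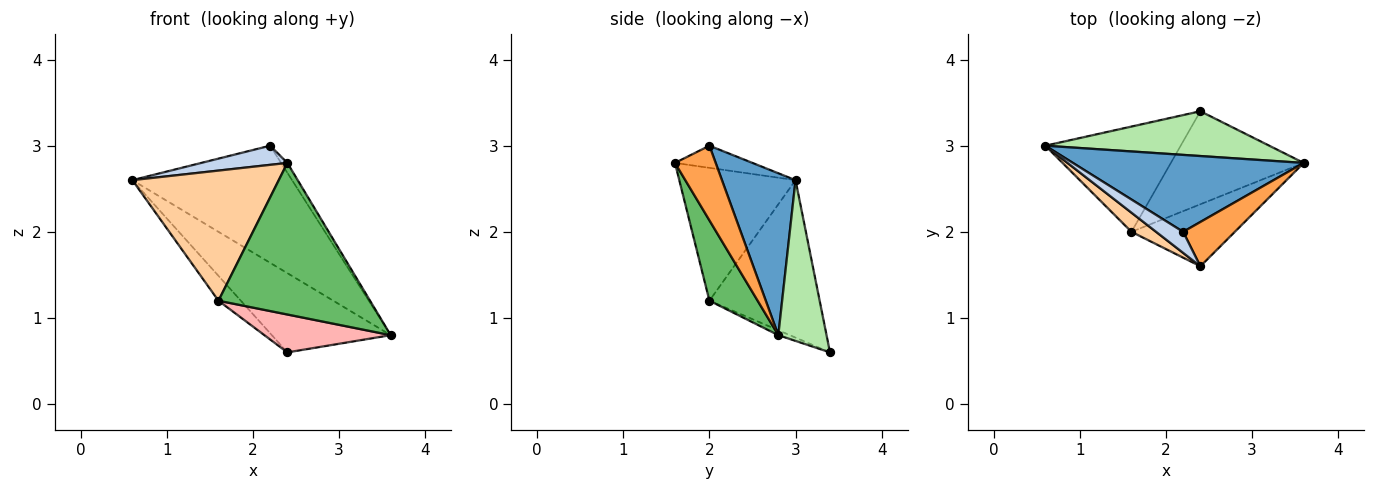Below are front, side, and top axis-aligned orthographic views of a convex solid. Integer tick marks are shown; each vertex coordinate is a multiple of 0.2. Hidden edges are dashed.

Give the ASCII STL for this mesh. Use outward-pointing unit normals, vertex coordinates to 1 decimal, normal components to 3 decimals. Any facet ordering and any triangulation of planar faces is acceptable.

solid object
 facet normal 0.359 0.780 0.512
  outer loop
   vertex 2.2 2.0 3.0
   vertex 3.6 2.8 0.8
   vertex 0.6 3.0 2.6
  endloop
 endfacet
 facet normal -0.518 -0.575 0.633
  outer loop
   vertex 2.2 2.0 3.0
   vertex 0.6 3.0 2.6
   vertex 2.4 1.6 2.8
  endloop
 endfacet
 facet normal 0.816 0.125 0.565
  outer loop
   vertex 2.2 2.0 3.0
   vertex 2.4 1.6 2.8
   vertex 3.6 2.8 0.8
  endloop
 endfacet
 facet normal -0.618 -0.778 0.114
  outer loop
   vertex 1.6 2.0 1.2
   vertex 2.4 1.6 2.8
   vertex 0.6 3.0 2.6
  endloop
 endfacet
 facet normal 0.282 -0.888 -0.363
  outer loop
   vertex 1.6 2.0 1.2
   vertex 3.6 2.8 0.8
   vertex 2.4 1.6 2.8
  endloop
 endfacet
 facet normal 0.333 0.821 0.464
  outer loop
   vertex 2.4 3.4 0.6
   vertex 0.6 3.0 2.6
   vertex 3.6 2.8 0.8
  endloop
 endfacet
 facet normal -0.750 0.152 -0.644
  outer loop
   vertex 2.4 3.4 0.6
   vertex 1.6 2.0 1.2
   vertex 0.6 3.0 2.6
  endloop
 endfacet
 facet normal -0.034 -0.377 -0.926
  outer loop
   vertex 2.4 3.4 0.6
   vertex 3.6 2.8 0.8
   vertex 1.6 2.0 1.2
  endloop
 endfacet
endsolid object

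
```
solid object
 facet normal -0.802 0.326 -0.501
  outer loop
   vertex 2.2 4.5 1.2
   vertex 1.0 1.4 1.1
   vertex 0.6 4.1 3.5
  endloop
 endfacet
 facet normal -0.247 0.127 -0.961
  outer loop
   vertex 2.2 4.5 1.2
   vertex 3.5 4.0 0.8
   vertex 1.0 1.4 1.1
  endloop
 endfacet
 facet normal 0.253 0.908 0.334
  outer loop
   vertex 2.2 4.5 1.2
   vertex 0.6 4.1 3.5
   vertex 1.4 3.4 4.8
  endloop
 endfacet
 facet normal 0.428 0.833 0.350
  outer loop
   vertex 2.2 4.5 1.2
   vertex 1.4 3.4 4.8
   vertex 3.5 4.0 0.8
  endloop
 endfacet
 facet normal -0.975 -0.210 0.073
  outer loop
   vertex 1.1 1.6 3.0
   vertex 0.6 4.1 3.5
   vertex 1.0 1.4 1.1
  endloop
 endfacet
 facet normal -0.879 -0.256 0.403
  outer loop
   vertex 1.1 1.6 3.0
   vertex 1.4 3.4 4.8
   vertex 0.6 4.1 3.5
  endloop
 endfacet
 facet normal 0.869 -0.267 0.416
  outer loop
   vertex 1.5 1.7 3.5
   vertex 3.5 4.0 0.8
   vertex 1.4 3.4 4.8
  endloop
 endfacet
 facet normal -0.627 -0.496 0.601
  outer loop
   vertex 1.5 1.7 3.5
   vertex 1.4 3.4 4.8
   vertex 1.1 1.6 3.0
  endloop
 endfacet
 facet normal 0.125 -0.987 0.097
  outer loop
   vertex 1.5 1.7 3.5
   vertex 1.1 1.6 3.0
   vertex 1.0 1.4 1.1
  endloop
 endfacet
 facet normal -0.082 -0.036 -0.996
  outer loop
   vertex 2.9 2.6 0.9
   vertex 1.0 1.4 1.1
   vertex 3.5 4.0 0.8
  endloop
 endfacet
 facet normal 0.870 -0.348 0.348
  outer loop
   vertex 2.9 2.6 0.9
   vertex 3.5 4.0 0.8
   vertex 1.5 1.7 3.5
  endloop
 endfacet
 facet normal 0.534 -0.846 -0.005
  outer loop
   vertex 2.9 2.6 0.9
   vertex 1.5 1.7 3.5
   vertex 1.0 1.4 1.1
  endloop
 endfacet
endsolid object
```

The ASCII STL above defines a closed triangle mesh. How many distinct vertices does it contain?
8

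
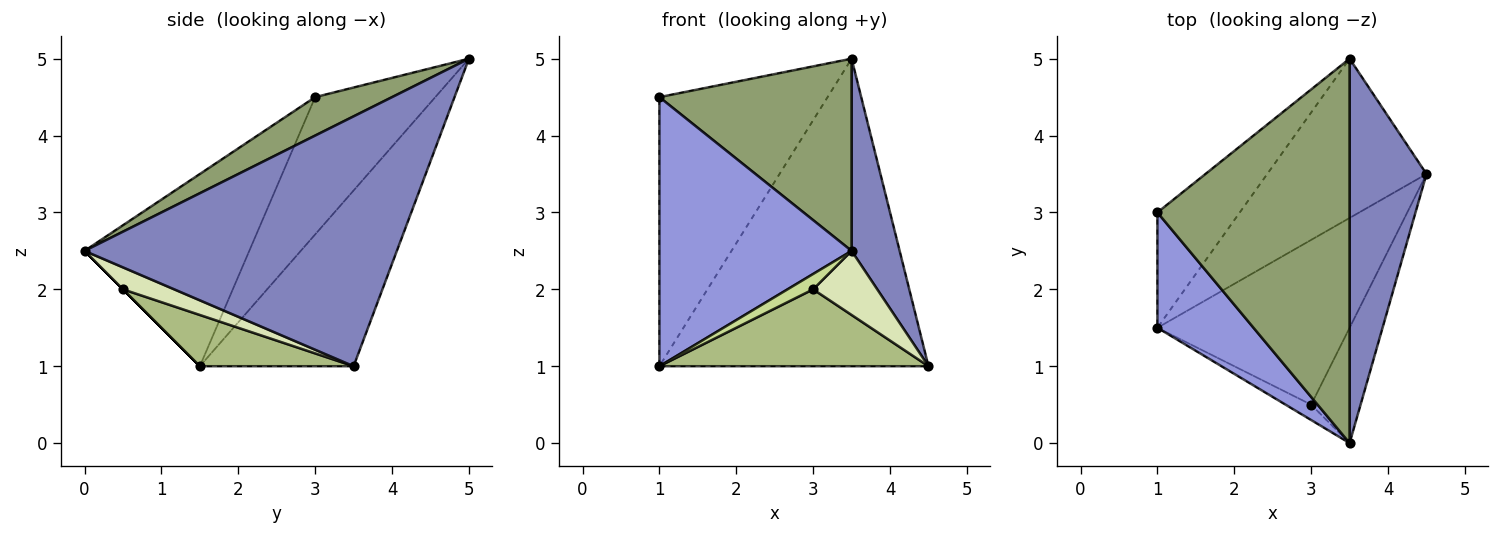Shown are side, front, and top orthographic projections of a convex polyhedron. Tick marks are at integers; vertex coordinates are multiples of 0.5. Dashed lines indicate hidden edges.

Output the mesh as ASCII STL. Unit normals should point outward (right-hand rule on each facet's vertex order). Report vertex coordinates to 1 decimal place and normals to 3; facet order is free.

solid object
 facet normal -0.453 0.792 -0.410
  outer loop
   vertex 3.5 5.0 5.0
   vertex 4.5 3.5 1.0
   vertex 1.0 1.5 1.0
  endloop
 endfacet
 facet normal 0.946 -0.145 0.291
  outer loop
   vertex 3.5 5.0 5.0
   vertex 3.5 0.0 2.5
   vertex 4.5 3.5 1.0
  endloop
 endfacet
 facet normal -0.619 -0.722 0.309
  outer loop
   vertex 1.0 3.0 4.5
   vertex 1.0 1.5 1.0
   vertex 3.5 0.0 2.5
  endloop
 endfacet
 facet normal -0.549 0.768 -0.329
  outer loop
   vertex 1.0 3.0 4.5
   vertex 3.5 5.0 5.0
   vertex 1.0 1.5 1.0
  endloop
 endfacet
 facet normal 0.176 -0.440 0.880
  outer loop
   vertex 1.0 3.0 4.5
   vertex 3.5 0.0 2.5
   vertex 3.5 5.0 5.0
  endloop
 endfacet
 facet normal 0.235 -0.411 -0.881
  outer loop
   vertex 3.0 0.5 2.0
   vertex 1.0 1.5 1.0
   vertex 4.5 3.5 1.0
  endloop
 endfacet
 facet normal 0.000 -0.707 -0.707
  outer loop
   vertex 3.0 0.5 2.0
   vertex 3.5 0.0 2.5
   vertex 1.0 1.5 1.0
  endloop
 endfacet
 facet normal 0.362 -0.453 -0.815
  outer loop
   vertex 3.0 0.5 2.0
   vertex 4.5 3.5 1.0
   vertex 3.5 0.0 2.5
  endloop
 endfacet
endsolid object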